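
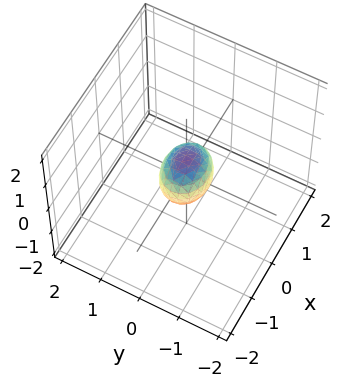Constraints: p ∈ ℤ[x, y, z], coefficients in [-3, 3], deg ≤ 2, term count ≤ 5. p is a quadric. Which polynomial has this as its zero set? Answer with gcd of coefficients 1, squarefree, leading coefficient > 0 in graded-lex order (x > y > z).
1. The degree is 2 — a closed, bounded, convex surface; a quadric.
2. Symmetries: mirror symmetry x ↦ −x ⇒ only even powers of x; mirror symmetry z ↦ −z ⇒ only even powers of z; it's symmetric under y → −y, forcing even powers of y.
3. Assembling these constraints gives the stated polynomial.

2*x^2 + 3*y^2 + 2*z^2 - 1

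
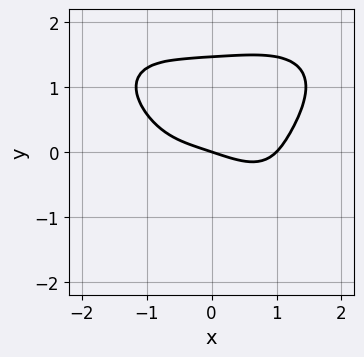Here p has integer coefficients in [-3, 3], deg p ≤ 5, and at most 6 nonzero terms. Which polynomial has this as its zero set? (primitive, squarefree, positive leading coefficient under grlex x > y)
x^4 + 3*y^4 - 3*y^3 - x - 3*y

Degree: a generic line meets the curve in up to 4 points, so deg p = 4.
From the axis intercepts and sections: it crosses the y-axis at the gridline y = 0; the x-axis gridline crossings are at x ∈ {0, 1}.
Together with the visible shape, these determine p as stated.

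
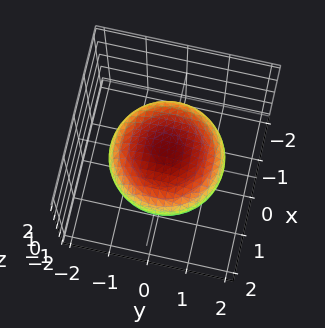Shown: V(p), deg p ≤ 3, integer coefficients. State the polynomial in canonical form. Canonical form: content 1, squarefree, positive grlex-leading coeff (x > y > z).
(a) Degree: the shape is more complex than any degree-1 surface, so deg p = 2.
(b) By symmetry, the surface is invariant under rotation about z: p = q(x² + y², z).
(c) From the axis intercepts and sections: among the integer gridlines, it crosses the z-axis at z ∈ {-1, 1}; a circular section at z = 0 has radius between 1 and 2.
(d) The integer polynomial consistent with all of this is the stated p.

x^2 + y^2 + 2*z^2 - 2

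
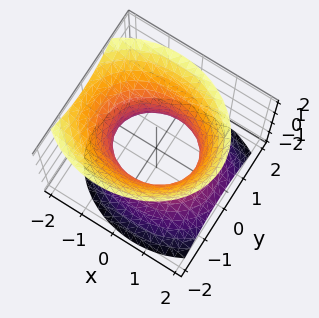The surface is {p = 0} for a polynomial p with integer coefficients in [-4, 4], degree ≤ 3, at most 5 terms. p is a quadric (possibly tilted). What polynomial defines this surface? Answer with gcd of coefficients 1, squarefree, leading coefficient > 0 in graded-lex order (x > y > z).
2*x^2 + x*z + 3*y^2 - 2*z^2 - 3

deg p = 2.
Observable constraints: the surface avoids every integer z-axis point in the box; among the integer gridlines, it crosses the y-axis at y ∈ {-1, 1}.
Solving for integer coefficients yields p as stated.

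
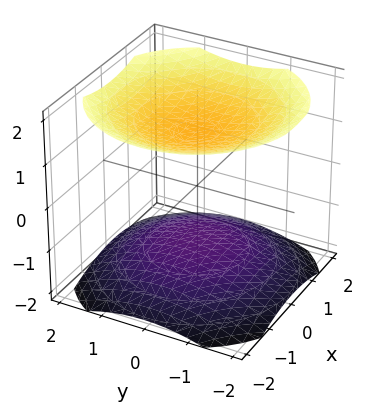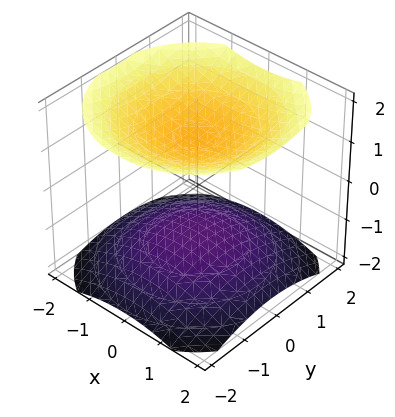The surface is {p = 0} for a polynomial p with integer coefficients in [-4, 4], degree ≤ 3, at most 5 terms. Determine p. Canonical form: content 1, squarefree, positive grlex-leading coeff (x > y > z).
(a) I count 2 distinct pieces.
(b) Degree: two sheets facing apart; a quadric, so deg p = 2.
(c) Symmetries: it's symmetric under z → −z, forcing even powers of z; the z-axis is an axis of rotation, so x and y enter only as x² + y².
(d) Against the integer gridlines: it misses every integer gridline on the x-axis; it misses every integer gridline on the y-axis.
(e) The integer polynomial consistent with all of this is the stated p.

x^2 + y^2 - 2*z^2 + 3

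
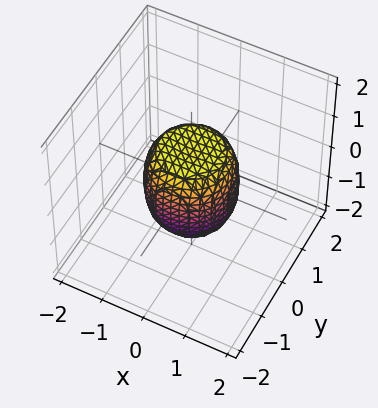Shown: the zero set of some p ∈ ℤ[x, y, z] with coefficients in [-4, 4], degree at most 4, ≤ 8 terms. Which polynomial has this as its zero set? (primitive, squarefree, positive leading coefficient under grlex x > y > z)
2*x^4 + 4*x^2*y^2 + 2*y^4 - x^2 - y^2 + z^2 - 1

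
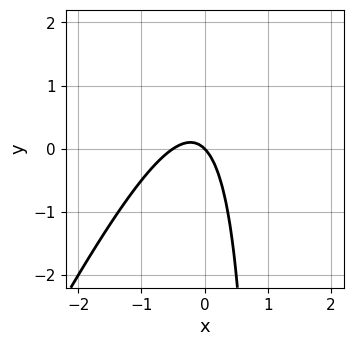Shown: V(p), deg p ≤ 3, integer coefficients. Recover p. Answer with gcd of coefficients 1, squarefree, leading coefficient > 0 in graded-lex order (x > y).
2*x^2 - x*y + x + y

1. The degree is 2 — the shape is more complex than any degree-1 curve.
2. From the visible intercepts: it meets the x-axis at x = 0 (among the integer gridlines); one y-axis crossing is at y = 0.
3. Putting this together gives p.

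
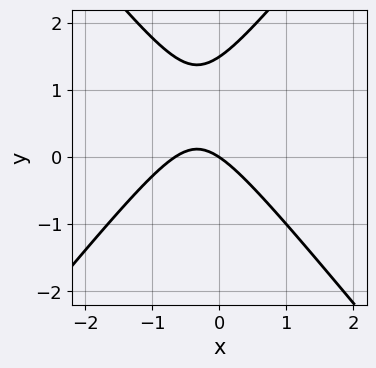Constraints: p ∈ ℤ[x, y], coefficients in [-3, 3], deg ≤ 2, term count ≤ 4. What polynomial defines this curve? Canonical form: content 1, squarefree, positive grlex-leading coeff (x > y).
First, deg p = 2. The shape is more complex than any degree-1 curve.
Then, from the visible intercepts: it crosses the y-axis at the gridline y = 0; it meets the x-axis at x = 0 (among the integer gridlines).
Finally, assembling these constraints gives the stated polynomial.

3*x^2 - 2*y^2 + 2*x + 3*y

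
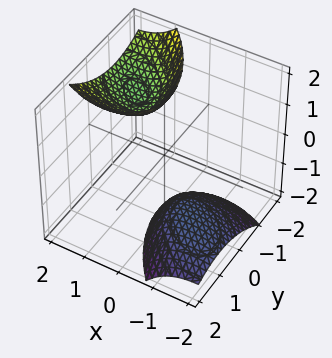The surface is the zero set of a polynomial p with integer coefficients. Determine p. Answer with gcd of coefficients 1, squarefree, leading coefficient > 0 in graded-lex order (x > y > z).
2*x^2 + 2*x*y - 3*x*z + 2*y^2 - z^2 + 3

There are 2 components. They look like related sheets of one shape, so recover p as a whole.
Degree: no degree-1 surface has this shape, so deg p = 2.
Observable constraints: the surface avoids every integer x-axis point in the box; the surface avoids every integer y-axis point in the box.
Solving for integer coefficients yields p as stated.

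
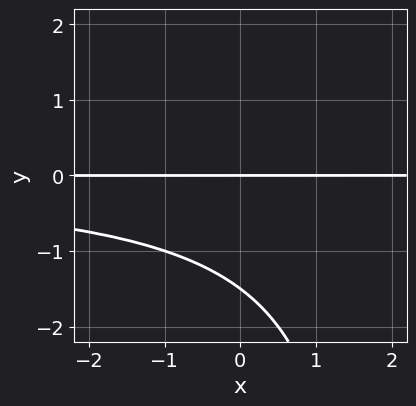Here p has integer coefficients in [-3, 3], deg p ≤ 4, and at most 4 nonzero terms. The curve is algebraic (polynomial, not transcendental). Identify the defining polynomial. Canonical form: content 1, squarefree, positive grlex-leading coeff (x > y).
1. The degree is 3 — no degree-2 curve has this shape.
2. Checking where it meets the axes: the visible x-axis segment lies entirely on the curve; one y-axis crossing is at y = 0.
3. The integer polynomial consistent with all of this is the stated p.

x*y^2 - 2*y^2 - 3*y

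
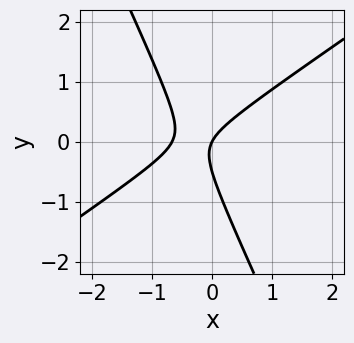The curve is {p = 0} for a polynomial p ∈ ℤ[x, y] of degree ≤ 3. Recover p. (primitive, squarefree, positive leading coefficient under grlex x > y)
deg p = 2.
From the visible intercepts: it meets the y-axis at y = 0 (among the integer gridlines); one x-axis crossing is at x = 0.
The integer polynomial consistent with all of this is the stated p.

3*x^2 - 3*x*y - 2*y^2 + 2*x - y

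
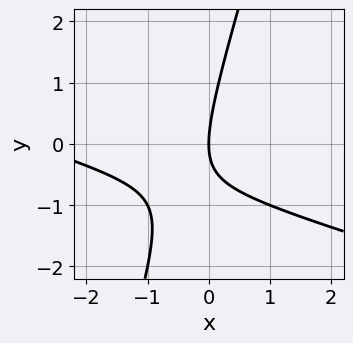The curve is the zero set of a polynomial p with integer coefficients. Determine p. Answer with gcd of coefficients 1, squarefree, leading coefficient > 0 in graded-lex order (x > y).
x^2 + 3*x*y - y^2 + 3*x

The degree is 2 — a generic line meets the curve in up to 2 points.
Against the integer gridlines: one x-axis crossing is at x = 0; one y-axis crossing is at y = 0.
These observations pin down the coefficients.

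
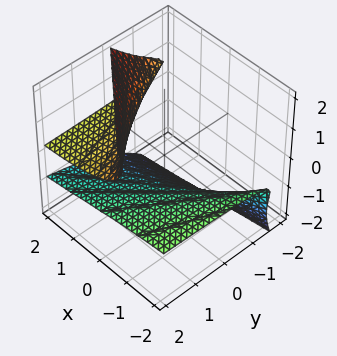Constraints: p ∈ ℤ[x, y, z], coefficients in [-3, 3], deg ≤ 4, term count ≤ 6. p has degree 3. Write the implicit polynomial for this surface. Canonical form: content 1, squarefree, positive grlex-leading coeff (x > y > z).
x*z^2 + 3*y*z^2 - 2*z^3 + 3*x*z - 2

I count 2 distinct pieces. Treating them together as one polynomial.
deg p = 3. No degree-2 surface has this shape.
From the visible intercepts: no x-intercept at any integer in the box; it meets the z-axis at z = -1 (among the integer gridlines); no y-intercept at any integer in the box.
These observations pin down the coefficients.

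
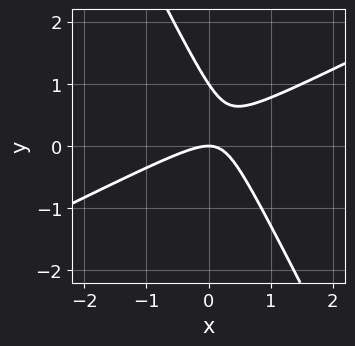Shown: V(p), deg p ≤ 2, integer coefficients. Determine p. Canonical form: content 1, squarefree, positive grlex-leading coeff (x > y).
deg p = 2. The shape is more complex than any degree-1 curve.
From the axis intercepts and sections: it crosses the x-axis at the gridline x = 0; the y-axis gridline crossings are at y ∈ {0, 1}.
Solving for integer coefficients yields p as stated.

2*x^2 - 3*x*y - 2*y^2 + 2*y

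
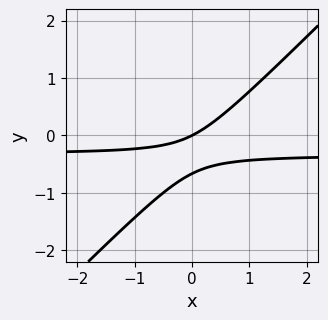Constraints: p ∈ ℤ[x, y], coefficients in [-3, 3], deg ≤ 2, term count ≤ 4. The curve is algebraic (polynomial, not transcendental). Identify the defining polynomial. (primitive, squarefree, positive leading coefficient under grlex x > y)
First, degree: no degree-1 curve has this shape, so deg p = 2.
Next, checking where it meets the axes: one y-axis crossing is at y = 0; it crosses the x-axis at the gridline x = 0.
Finally, assembling these constraints gives the stated polynomial.

3*x*y - 3*y^2 + x - 2*y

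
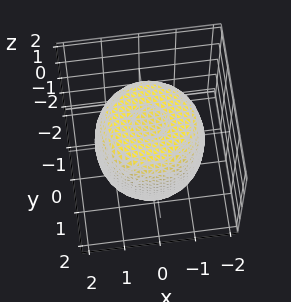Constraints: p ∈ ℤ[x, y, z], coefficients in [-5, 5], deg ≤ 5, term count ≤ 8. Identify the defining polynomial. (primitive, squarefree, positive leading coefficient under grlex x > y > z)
2*x^4 + 4*x^2*y^2 + 2*y^4 - 3*x^2 - 3*y^2 + 2*z^2 - 3

First, the degree is 4 — a generic line meets the surface in up to 4 points.
Then, symmetries: rotational symmetry about the z-axis ⇒ p depends on x, y only through x² + y².
Then, against the integer gridlines: a circular section at z = 0 has radius between 1 and 2.
Finally, putting this together gives p.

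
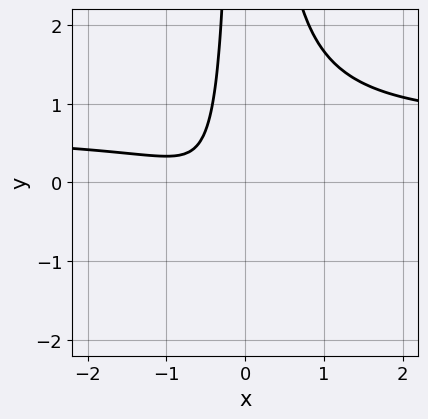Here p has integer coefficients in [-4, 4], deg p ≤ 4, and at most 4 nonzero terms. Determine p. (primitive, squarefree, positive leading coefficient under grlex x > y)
3*x^2*y - 2*x^2 - 2*x - 1

deg p = 3. The shape is more complex than any degree-2 curve.
Checking where it meets the axes: the curve avoids every integer y-axis point in the box; the curve avoids every integer x-axis point in the box.
These observations pin down the coefficients.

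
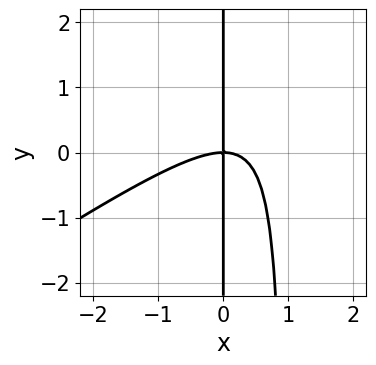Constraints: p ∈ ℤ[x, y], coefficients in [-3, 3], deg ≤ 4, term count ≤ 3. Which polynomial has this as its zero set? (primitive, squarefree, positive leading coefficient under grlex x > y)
1. The degree is 3 — a generic line meets the curve in up to 3 points.
2. From the visible intercepts: every point of the y-axis in the box is on the curve; it meets the x-axis at x = 0 (among the integer gridlines).
3. The integer polynomial consistent with all of this is the stated p.

2*x^3 - 3*x^2*y + 3*x*y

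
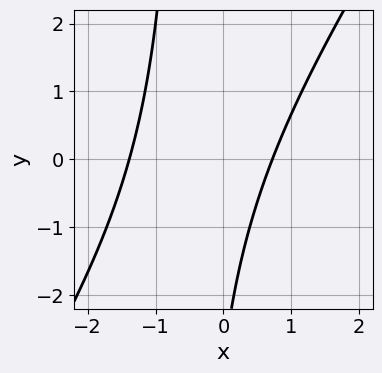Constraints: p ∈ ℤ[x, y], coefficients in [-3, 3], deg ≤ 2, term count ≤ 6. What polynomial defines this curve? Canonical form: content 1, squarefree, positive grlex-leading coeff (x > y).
3*x^2 - 2*x*y + 2*x - y - 3

(a) Degree: no degree-1 curve has this shape, so deg p = 2.
(b) Reading off the gridlines: the curve avoids every integer y-axis point in the box.
(c) Putting this together gives p.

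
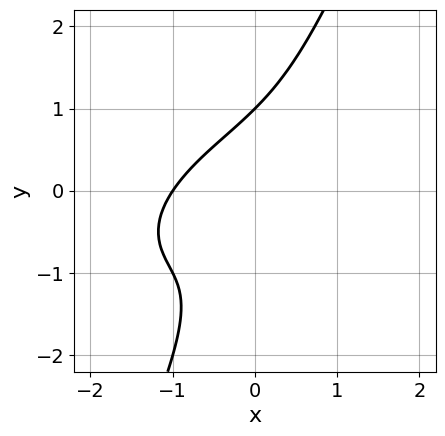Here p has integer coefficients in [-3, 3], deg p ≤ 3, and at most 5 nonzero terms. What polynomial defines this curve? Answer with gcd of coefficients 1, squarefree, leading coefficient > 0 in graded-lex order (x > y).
(a) The degree is 3 — no degree-2 curve has this shape.
(b) Reading off the gridlines: it crosses the y-axis at the gridline y = 1; one x-axis crossing is at x = -1.
(c) Putting this together gives p.

x^3 - 2*x^2*y + 3*x*y^2 - y^3 + 1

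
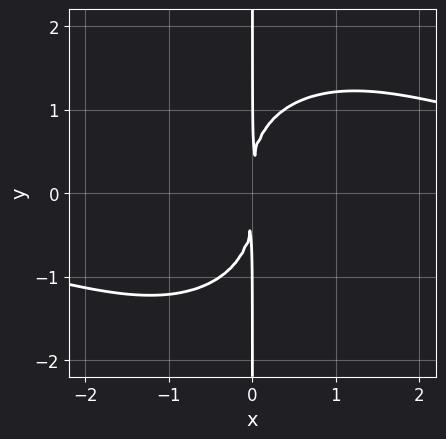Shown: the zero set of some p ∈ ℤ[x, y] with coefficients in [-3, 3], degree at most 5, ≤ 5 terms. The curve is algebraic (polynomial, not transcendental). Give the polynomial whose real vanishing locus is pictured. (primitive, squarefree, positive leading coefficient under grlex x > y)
x^3*y + x*y^3 - 3*x^2

Degree: the shape is more complex than any degree-3 curve, so deg p = 4.
From the visible intercepts: the visible y-axis segment lies entirely on the curve.
Matching integer coefficients to the picture gives p.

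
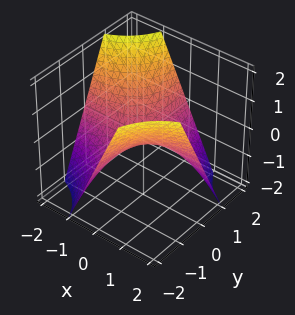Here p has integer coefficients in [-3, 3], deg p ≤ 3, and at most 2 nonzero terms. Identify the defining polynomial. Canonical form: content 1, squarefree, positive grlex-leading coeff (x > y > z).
(a) deg p = 2.
(b) Against the integer gridlines: one z-axis crossing is at z = 0; the visible y-axis segment lies entirely on the surface; every point of the x-axis in the box is on the surface.
(c) Putting this together gives p.

x*y + z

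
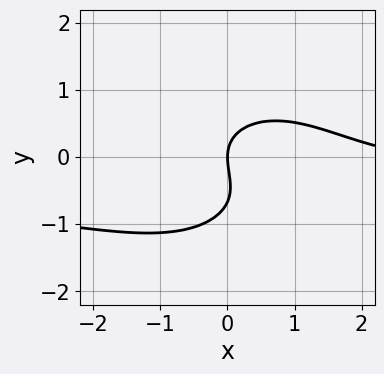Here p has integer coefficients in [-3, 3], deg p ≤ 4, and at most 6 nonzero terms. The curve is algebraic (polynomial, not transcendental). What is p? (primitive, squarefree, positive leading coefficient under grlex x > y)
1. deg p = 3.
2. Observable constraints: it crosses the x-axis at the gridline x = 0; one y-axis crossing is at y = 0.
3. These observations pin down the coefficients.

2*x^2*y + 3*y^3 + x^2 + 2*y^2 - 3*x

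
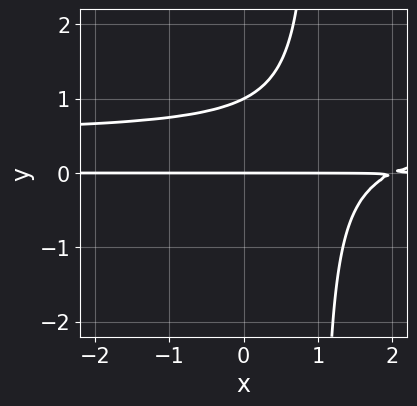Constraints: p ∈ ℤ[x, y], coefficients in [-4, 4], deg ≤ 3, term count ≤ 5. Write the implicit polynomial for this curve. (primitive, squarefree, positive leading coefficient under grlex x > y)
Degree: the shape is more complex than any degree-2 curve, so deg p = 3.
Against the integer gridlines: every point of the x-axis in the box is on the curve; the y-axis gridline crossings are at y ∈ {0, 1}.
Solving for integer coefficients yields p as stated.

2*x*y^2 - x*y - 2*y^2 + 2*y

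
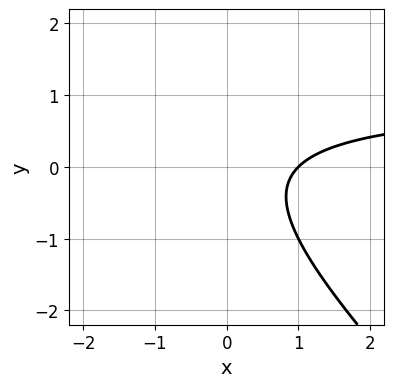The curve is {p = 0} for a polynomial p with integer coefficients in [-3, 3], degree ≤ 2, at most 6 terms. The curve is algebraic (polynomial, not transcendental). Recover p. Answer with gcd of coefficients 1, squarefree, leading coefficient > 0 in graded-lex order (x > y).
x*y + y^2 - x + 1

(a) Degree: a generic line meets the curve in up to 2 points, so deg p = 2.
(b) Reading off the gridlines: one x-axis crossing is at x = 1; no y-intercept at any integer in the box.
(c) Together with the visible shape, these determine p as stated.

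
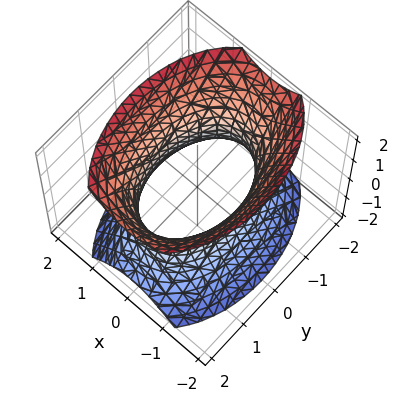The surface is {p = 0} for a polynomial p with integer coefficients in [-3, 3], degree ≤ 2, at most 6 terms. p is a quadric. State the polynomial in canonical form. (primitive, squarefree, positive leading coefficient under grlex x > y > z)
2*x^2 + y^2 - z^2 - 2

First, degree: one connected sheet with a waist; a quadric, so deg p = 2.
Then, symmetries: the x ↦ −x reflection is a symmetry, so x appears only in even powers; it's symmetric under y → −y, forcing even powers of y; the z ↦ −z reflection is a symmetry, so z appears only in even powers.
Next, against the integer gridlines: among the integer gridlines, it crosses the x-axis at x ∈ {-1, 1}; it misses every integer gridline on the z-axis.
Finally, matching integer coefficients to the picture gives p.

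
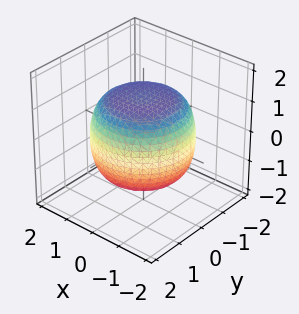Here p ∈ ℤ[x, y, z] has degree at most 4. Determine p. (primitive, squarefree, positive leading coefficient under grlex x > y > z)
x^4 + 2*x^2*y^2 + y^4 - x^2 - y^2 + 2*z^2 - 3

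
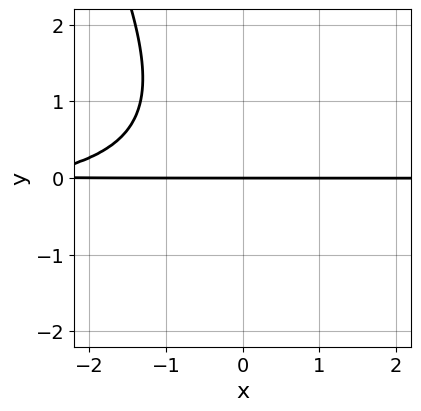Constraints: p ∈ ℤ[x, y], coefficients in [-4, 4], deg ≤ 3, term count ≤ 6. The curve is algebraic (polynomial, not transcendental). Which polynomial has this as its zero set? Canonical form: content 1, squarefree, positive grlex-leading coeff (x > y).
2*x*y^2 + y^3 + x*y + 3*y

1. The degree is 3 — the shape is more complex than any degree-2 curve.
2. Reading off the gridlines: one y-axis crossing is at y = 0; every point of the x-axis in the box is on the curve.
3. These observations pin down the coefficients.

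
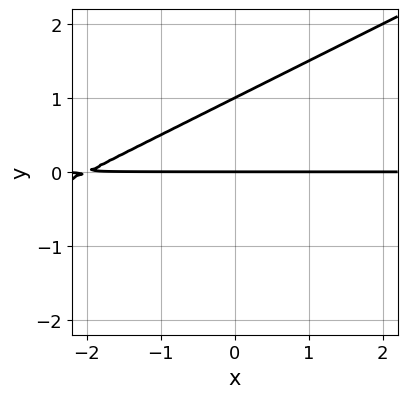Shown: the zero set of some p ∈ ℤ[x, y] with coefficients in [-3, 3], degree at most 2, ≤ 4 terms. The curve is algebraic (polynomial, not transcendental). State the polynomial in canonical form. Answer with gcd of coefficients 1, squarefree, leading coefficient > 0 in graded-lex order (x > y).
(a) The degree is 2 — the shape is more complex than any degree-1 curve.
(b) From the axis intercepts and sections: among the integer gridlines, it crosses the y-axis at y ∈ {0, 1}; every point of the x-axis in the box is on the curve.
(c) Assembling these constraints gives the stated polynomial.

x*y - 2*y^2 + 2*y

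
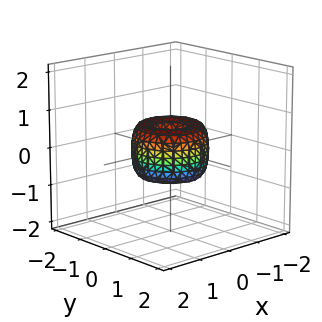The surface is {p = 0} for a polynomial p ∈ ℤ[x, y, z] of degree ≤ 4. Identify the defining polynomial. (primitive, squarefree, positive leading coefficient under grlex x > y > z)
First, deg p = 4.
Then, by symmetry, the surface is invariant under rotation about z: p = q(x² + y², z).
Next, checking where it meets the axes: it crosses the z-axis at the gridline z = 0; the x-axis gridline crossings are at x ∈ {-1, 0, 1}; a circular section at z = 0 has radius exactly 1.
Finally, putting this together gives p.

2*x^4 + 4*x^2*y^2 + 2*y^4 - 2*x^2 - 2*y^2 + z^2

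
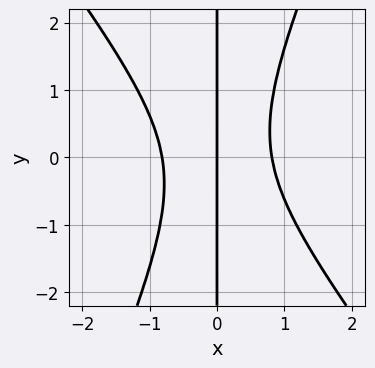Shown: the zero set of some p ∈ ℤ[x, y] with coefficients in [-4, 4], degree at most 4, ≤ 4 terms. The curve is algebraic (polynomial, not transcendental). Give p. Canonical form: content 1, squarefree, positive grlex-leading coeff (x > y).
3*x^3 + x^2*y - x*y^2 - 2*x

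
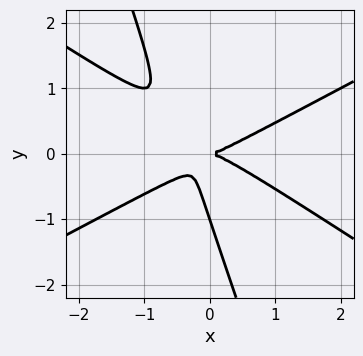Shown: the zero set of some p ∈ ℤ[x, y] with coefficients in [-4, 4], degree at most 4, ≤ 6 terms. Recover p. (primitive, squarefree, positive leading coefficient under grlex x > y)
1. deg p = 3.
2. Against the integer gridlines: among the integer gridlines, it crosses the y-axis at y ∈ {-1, 0}; it crosses the x-axis at the gridline x = 0.
3. Together with the visible shape, these determine p as stated.

x^3 - 3*x*y^2 - y^3 - y^2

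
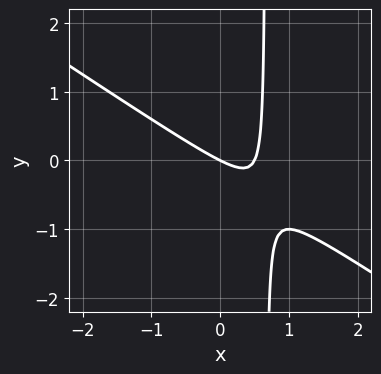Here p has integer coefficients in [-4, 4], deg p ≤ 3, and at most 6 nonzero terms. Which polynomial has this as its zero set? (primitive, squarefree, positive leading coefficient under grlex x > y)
2*x^2 + 3*x*y - x - 2*y

(a) deg p = 2. The shape is more complex than any degree-1 curve.
(b) Checking where it meets the axes: one y-axis crossing is at y = 0; it crosses the x-axis at the gridline x = 0.
(c) These observations pin down the coefficients.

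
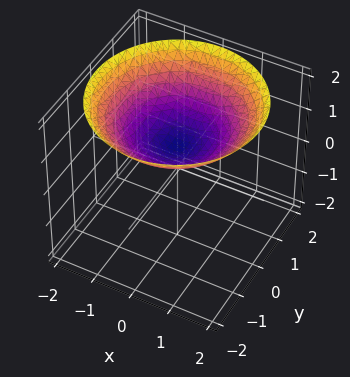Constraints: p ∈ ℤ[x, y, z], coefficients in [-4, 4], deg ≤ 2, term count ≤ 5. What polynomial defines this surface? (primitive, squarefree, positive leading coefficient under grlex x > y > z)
x^2 + y^2 - 3*z + 2

1. Degree: no degree-1 surface has this shape, so deg p = 2.
2. Symmetries: the z-axis is an axis of rotation, so x and y enter only as x² + y².
3. Checking where it meets the axes: a circular section at z = 1 has radius exactly 1; no y-intercept at any integer in the box; no x-intercept at any integer in the box.
4. The integer polynomial consistent with all of this is the stated p.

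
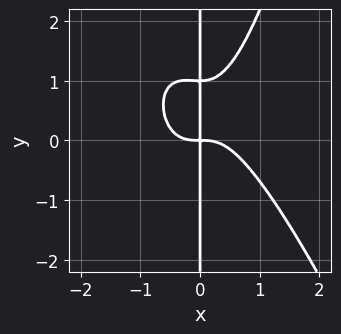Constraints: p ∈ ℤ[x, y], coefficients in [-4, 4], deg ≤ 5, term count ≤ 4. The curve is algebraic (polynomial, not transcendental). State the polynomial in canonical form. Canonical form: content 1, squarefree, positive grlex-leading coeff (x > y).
3*x^4 + x^3*y - 2*x*y^2 + 2*x*y

1. deg p = 4. A generic line meets the curve in up to 4 points.
2. From the visible intercepts: the visible y-axis segment lies entirely on the curve.
3. Together with the visible shape, these determine p as stated.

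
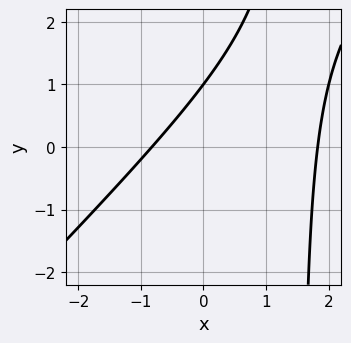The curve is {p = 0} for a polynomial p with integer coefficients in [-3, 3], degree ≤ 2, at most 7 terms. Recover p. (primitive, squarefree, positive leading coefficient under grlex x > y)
First, degree: a generic line meets the curve in up to 2 points, so deg p = 2.
Then, reading off the gridlines: it crosses the y-axis at the gridline y = 1.
Finally, putting this together gives p.

2*x^2 - 2*x*y - 2*x + 3*y - 3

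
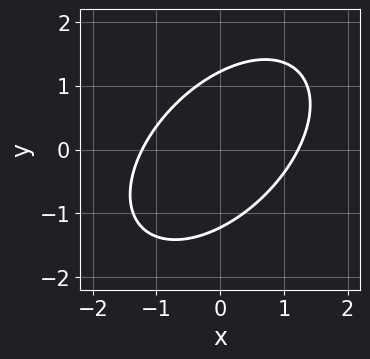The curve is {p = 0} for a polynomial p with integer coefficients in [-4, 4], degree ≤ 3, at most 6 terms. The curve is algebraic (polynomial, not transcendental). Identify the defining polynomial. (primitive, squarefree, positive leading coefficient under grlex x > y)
1. The degree is 2 — a generic line meets the curve in up to 2 points.
2. Matching integer coefficients to the picture gives p.

2*x^2 - 2*x*y + 2*y^2 - 3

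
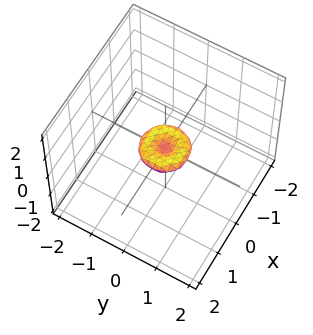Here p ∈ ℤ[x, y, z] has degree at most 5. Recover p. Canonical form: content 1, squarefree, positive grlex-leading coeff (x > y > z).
2*x^4 + 4*x^2*y^2 + 2*y^4 - x^2 - y^2 + 3*z^2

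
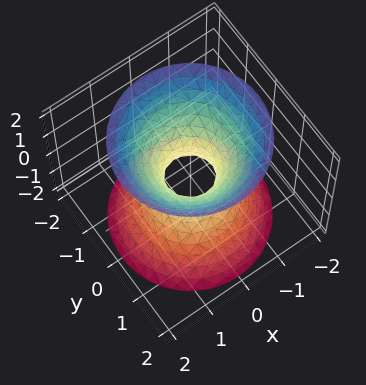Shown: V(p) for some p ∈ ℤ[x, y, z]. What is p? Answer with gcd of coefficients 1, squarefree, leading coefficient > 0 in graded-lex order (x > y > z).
1. deg p = 2.
2. By symmetry, every cross-section ⟂ z is a circle, so x, y appear only via x² + y².
3. Observable constraints: it misses every integer gridline on the z-axis; a circular section at z = -1 has radius exactly 1.
4. Matching integer coefficients to the picture gives p.

3*x^2 + 3*y^2 - 2*z^2 - 1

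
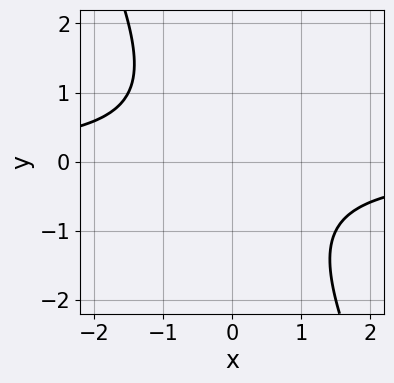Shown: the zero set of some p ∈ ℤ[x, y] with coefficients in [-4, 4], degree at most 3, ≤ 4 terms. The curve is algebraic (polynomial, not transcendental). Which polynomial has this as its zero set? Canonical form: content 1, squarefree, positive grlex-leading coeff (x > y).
1. deg p = 2.
2. Reading off the gridlines: it misses every integer gridline on the y-axis; no x-intercept at any integer in the box.
3. The integer polynomial consistent with all of this is the stated p.

2*x*y + y^2 + 2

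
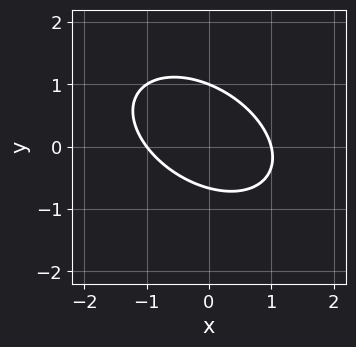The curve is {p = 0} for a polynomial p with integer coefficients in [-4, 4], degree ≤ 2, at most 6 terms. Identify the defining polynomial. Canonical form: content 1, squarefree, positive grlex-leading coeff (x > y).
2*x^2 + 2*x*y + 3*y^2 - y - 2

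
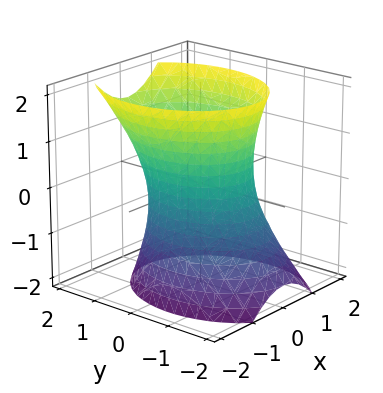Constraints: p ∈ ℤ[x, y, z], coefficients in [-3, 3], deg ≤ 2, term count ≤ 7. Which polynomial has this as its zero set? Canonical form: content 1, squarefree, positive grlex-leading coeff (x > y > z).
(a) The degree is 2 — no degree-1 surface has this shape.
(b) Against the integer gridlines: among the integer gridlines, it crosses the x-axis at x ∈ {-1, 1}; it misses every integer gridline on the z-axis.
(c) These observations pin down the coefficients.

3*x^2 + 2*y^2 - y*z - z^2 - 3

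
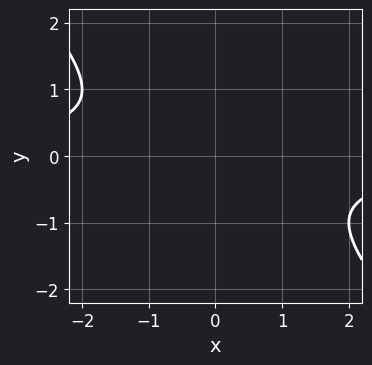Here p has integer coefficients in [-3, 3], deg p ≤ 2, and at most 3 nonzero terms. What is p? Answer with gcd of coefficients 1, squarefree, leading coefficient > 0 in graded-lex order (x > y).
deg p = 2.
From the visible intercepts: it misses every integer gridline on the x-axis; the curve avoids every integer y-axis point in the box.
Together with the visible shape, these determine p as stated.

x*y + y^2 + 1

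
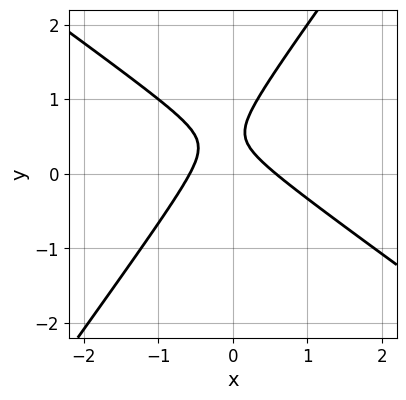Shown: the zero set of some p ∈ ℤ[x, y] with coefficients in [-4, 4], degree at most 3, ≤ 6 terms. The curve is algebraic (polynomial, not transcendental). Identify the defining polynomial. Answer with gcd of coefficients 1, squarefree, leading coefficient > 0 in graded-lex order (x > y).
3*x^2 + 2*x*y - 3*y^2 + 3*y - 1

Degree: the shape is more complex than any degree-1 curve, so deg p = 2.
From the visible intercepts: it misses every integer gridline on the y-axis.
Assembling these constraints gives the stated polynomial.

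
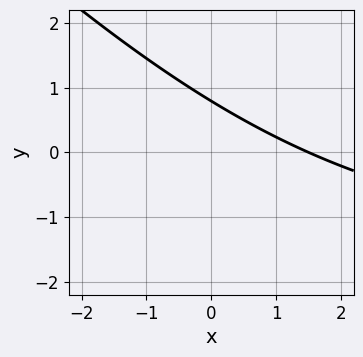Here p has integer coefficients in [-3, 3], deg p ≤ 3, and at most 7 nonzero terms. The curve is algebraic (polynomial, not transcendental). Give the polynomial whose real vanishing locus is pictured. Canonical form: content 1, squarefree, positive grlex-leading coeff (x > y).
x*y + y^2 + 2*x + 3*y - 3

The degree is 2 — no degree-1 curve has this shape.
Matching integer coefficients to the picture gives p.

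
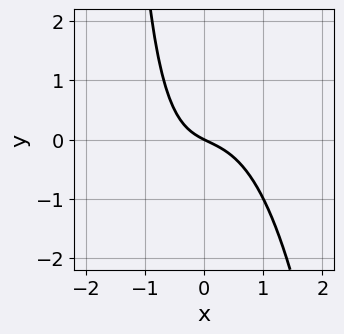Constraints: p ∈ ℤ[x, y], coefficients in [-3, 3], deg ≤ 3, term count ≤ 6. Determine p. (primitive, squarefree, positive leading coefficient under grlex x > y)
First, deg p = 3. The shape is more complex than any degree-2 curve.
Then, observable constraints: it meets the y-axis at y = 0 (among the integer gridlines); it crosses the x-axis at the gridline x = 0.
Finally, putting this together gives p.

2*x^3 + x*y + x + 2*y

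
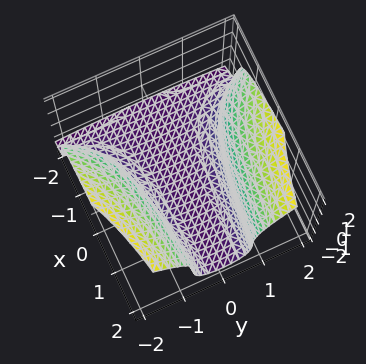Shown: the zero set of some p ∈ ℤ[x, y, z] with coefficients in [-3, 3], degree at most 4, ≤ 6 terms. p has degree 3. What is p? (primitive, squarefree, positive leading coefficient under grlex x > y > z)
x*y^2 - z^3 + 2*y^2 - 2

First, deg p = 3. No degree-2 surface has this shape.
Next, from the axis intercepts and sections: the surface avoids every integer x-axis point in the box; among the integer gridlines, it crosses the y-axis at y ∈ {-1, 1}.
Finally, solving for integer coefficients yields p as stated.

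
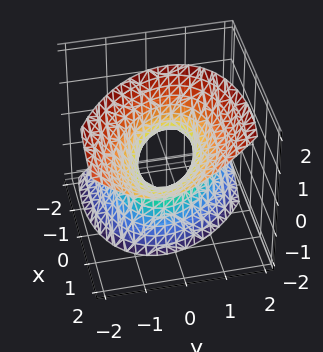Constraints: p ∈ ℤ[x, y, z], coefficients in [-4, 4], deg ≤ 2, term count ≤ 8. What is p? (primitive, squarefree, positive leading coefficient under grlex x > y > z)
(a) Degree: a generic line meets the surface in up to 2 points, so deg p = 2.
(b) From the axis intercepts and sections: the x-axis gridline crossings are at x ∈ {-1, 1}; it misses every integer gridline on the z-axis.
(c) Fitting integer coefficients to these (and the overall shape) gives p.

x^2 + x*y - 2*x*z + 2*y^2 - z^2 - 1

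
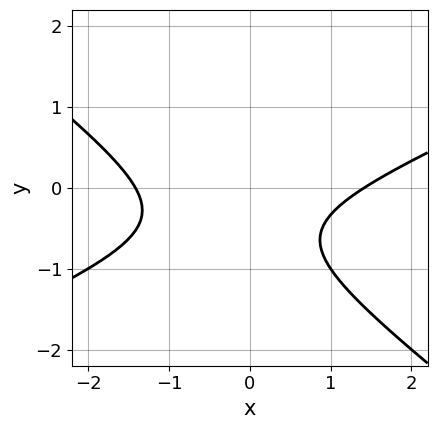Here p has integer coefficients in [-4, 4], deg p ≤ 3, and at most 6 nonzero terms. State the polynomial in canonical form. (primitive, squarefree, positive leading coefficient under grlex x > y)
1. Degree: the shape is more complex than any degree-1 curve, so deg p = 2.
2. Reading off the gridlines: the curve avoids every integer y-axis point in the box.
3. These observations pin down the coefficients.

x^2 - x*y - 3*y^2 - 3*y - 2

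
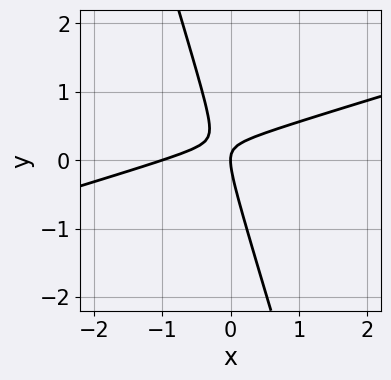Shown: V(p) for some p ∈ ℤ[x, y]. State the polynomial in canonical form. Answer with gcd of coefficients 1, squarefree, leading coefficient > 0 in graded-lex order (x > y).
First, degree: the shape is more complex than any degree-1 curve, so deg p = 2.
Then, checking where it meets the axes: it crosses the y-axis at the gridline y = 0; among the integer gridlines, it crosses the x-axis at x ∈ {-1, 0}.
Finally, putting this together gives p.

x^2 - 3*x*y - y^2 + x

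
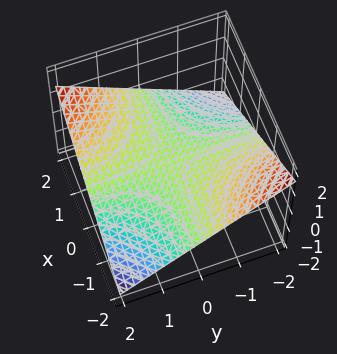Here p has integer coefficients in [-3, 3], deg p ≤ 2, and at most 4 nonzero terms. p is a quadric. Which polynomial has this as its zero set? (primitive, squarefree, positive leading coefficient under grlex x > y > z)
deg p = 2. A saddle surface; a quadric.
From the axis intercepts and sections: it crosses the z-axis at the gridline z = 0; every point of the x-axis in the box is on the surface.
Fitting integer coefficients to these (and the overall shape) gives p. Check: (0, 2, 0) on the y-axis lies on the surface, and p(0, 2, 0) = 0. ✓

x*y - 3*z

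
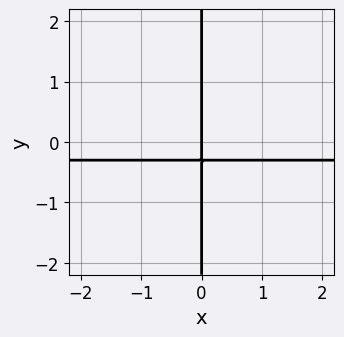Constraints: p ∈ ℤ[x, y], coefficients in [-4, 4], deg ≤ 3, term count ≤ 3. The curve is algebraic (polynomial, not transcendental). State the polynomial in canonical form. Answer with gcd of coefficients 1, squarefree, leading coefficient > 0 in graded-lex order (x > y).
x*y^2 - 3*x*y - x

1. Degree: no degree-2 curve has this shape, so deg p = 3.
2. Against the integer gridlines: every point of the y-axis in the box is on the curve; one x-axis crossing is at x = 0.
3. Together with the visible shape, these determine p as stated.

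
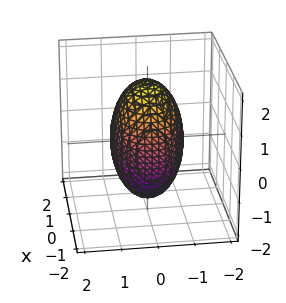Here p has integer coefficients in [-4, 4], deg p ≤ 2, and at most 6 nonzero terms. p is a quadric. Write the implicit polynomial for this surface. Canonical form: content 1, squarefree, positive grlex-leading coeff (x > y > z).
2*x^2 + 3*y^2 + z^2 - 3

(a) deg p = 2. Bounded and convex; a quadric.
(b) Symmetries: mirror symmetry y ↦ −y ⇒ only even powers of y; mirror symmetry x ↦ −x ⇒ only even powers of x; it's symmetric under z → −z, forcing even powers of z.
(c) From the axis intercepts and sections: among the integer gridlines, it crosses the y-axis at y ∈ {-1, 1}.
(d) The integer polynomial consistent with all of this is the stated p.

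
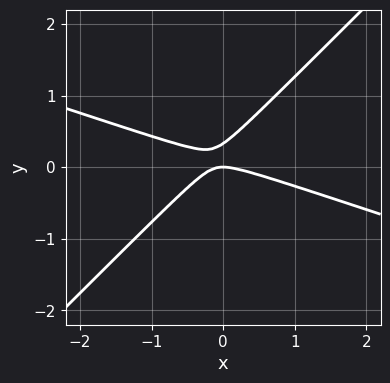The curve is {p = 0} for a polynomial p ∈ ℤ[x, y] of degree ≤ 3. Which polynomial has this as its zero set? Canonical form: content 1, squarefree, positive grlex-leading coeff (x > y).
x^2 + 2*x*y - 3*y^2 + y

First, degree: no degree-1 curve has this shape, so deg p = 2.
Then, from the visible intercepts: it crosses the y-axis at the gridline y = 0; it meets the x-axis at x = 0 (among the integer gridlines).
Finally, assembling these constraints gives the stated polynomial.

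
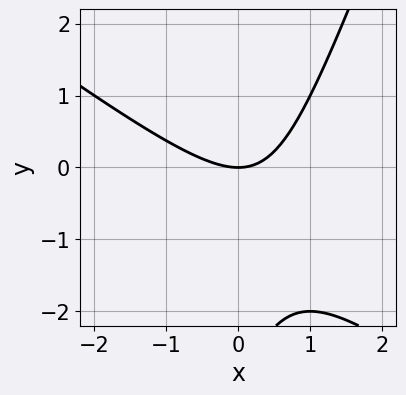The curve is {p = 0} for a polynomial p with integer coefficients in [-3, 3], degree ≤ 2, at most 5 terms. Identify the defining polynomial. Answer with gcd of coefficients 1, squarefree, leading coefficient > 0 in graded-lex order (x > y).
2*x^2 + 2*x*y - y^2 - 3*y

(a) deg p = 2. No degree-1 curve has this shape.
(b) Observable constraints: one x-axis crossing is at x = 0; one y-axis crossing is at y = 0.
(c) These observations pin down the coefficients.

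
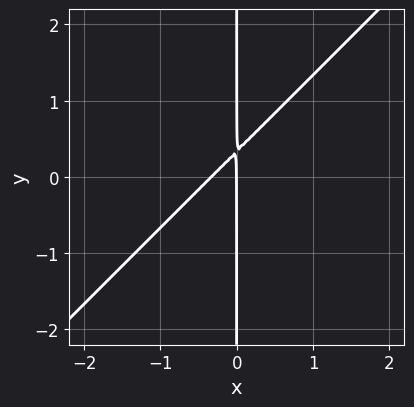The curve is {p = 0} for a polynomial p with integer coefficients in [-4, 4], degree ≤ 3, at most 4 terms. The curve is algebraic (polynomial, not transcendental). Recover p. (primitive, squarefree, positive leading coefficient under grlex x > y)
3*x^2 - 3*x*y + x

1. Degree: the shape is more complex than any degree-1 curve, so deg p = 2.
2. Against the integer gridlines: it crosses the x-axis at the gridline x = 0; the visible y-axis segment lies entirely on the curve.
3. The integer polynomial consistent with all of this is the stated p.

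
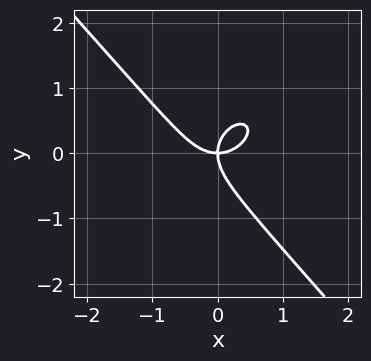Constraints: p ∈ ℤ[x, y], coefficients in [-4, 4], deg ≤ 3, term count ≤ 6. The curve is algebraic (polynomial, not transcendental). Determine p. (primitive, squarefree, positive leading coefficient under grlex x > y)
(a) Degree: a generic line meets the curve in up to 3 points, so deg p = 3.
(b) Against the integer gridlines: one x-axis crossing is at x = 0; it crosses the y-axis at the gridline y = 0.
(c) Together with the visible shape, these determine p as stated.

3*x^3 + x*y^2 + 3*y^3 - 3*x*y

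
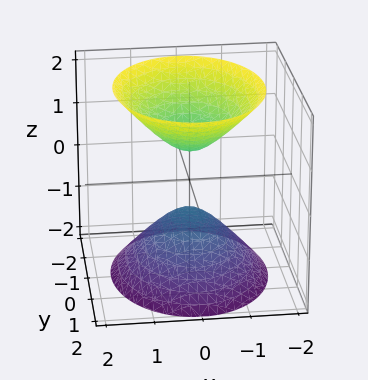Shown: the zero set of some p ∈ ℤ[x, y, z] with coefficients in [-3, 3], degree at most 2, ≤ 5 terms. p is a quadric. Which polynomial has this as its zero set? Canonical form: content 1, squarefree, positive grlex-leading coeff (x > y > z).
First, there are 2 components. Treating them together as one polynomial.
Then, degree: two sheets facing apart; a quadric, so deg p = 2.
Next, symmetries: the y ↦ −y reflection is a symmetry, so y appears only in even powers; the z ↦ −z reflection is a symmetry, so z appears only in even powers; the x ↦ −x reflection is a symmetry, so x appears only in even powers.
Next, observable constraints: no x-intercept at any integer in the box; it misses every integer gridline on the y-axis.
Finally, fitting integer coefficients to these (and the overall shape) gives p.

3*x^2 + 2*y^2 - 2*z^2 + 1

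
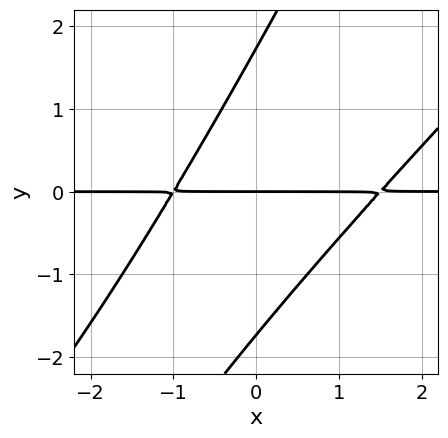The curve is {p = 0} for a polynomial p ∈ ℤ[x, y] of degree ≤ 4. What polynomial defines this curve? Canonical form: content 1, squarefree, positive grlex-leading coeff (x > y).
2*x^2*y - 3*x*y^2 + y^3 - x*y - 3*y

First, deg p = 3.
Next, from the axis intercepts and sections: one y-axis crossing is at y = 0; the visible x-axis segment lies entirely on the curve.
Finally, matching integer coefficients to the picture gives p.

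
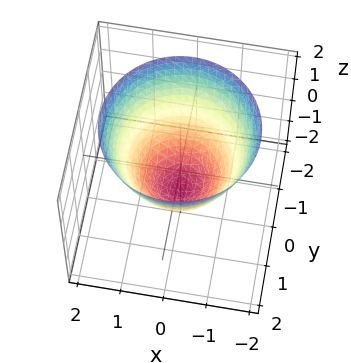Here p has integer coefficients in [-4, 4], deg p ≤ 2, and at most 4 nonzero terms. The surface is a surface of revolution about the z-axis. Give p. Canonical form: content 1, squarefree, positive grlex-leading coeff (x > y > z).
x^2 + y^2 - z - 1

First, deg p = 2.
Then, by symmetry, every cross-section ⟂ z is a circle, so x, y appear only via x² + y².
Next, from the axis intercepts and sections: a circular section at z = 1 has radius between 1 and 2; the x-axis gridline crossings are at x ∈ {-1, 1}; one z-axis crossing is at z = -1.
Finally, the integer polynomial consistent with all of this is the stated p.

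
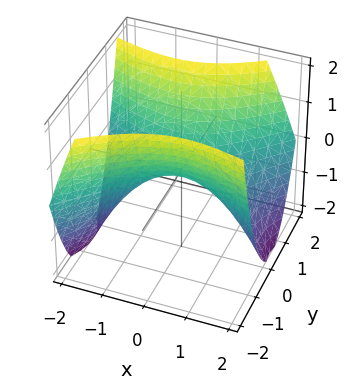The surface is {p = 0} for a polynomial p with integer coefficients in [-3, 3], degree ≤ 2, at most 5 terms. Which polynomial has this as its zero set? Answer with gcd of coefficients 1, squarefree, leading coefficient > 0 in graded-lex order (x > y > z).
First, the degree is 2 — a generic line meets the surface in up to 2 points.
Next, from the visible intercepts: it crosses the y-axis at the gridline y = 0; it crosses the x-axis at the gridline x = 0; it crosses the z-axis at the gridline z = 0.
Finally, putting this together gives p.

x^2 + x*y - 2*y^2 + 2*z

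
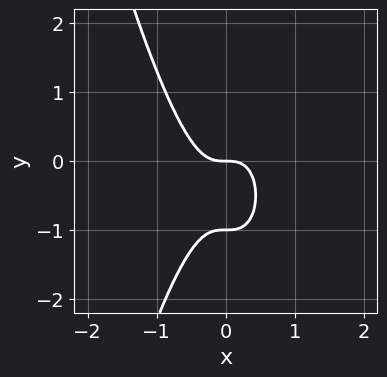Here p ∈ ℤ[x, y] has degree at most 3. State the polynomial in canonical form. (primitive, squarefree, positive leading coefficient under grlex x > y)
1. The degree is 3 — the shape is more complex than any degree-2 curve.
2. Observable constraints: it meets the x-axis at x = 0 (among the integer gridlines); the y-axis gridline crossings are at y ∈ {-1, 0}.
3. The integer polynomial consistent with all of this is the stated p.

3*x^3 + y^2 + y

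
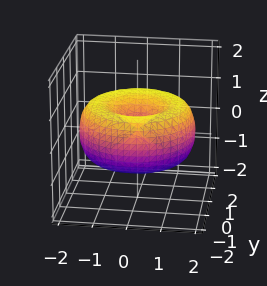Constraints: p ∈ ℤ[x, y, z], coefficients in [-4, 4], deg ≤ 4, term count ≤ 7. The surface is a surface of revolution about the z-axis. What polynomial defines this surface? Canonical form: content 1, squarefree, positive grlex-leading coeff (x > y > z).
1. The degree is 4 — a generic line meets the surface in up to 4 points.
2. Symmetry: every cross-section ⟂ z is a circle, so x, y appear only via x² + y².
3. Checking where it meets the axes: it meets the z-axis at z = 0 (among the integer gridlines); one y-axis crossing is at y = 0; a circular section at z = 0 has radius between 1 and 2; it crosses the x-axis at the gridline x = 0.
4. Putting this together gives p.

x^4 + 2*x^2*y^2 + y^4 - 3*x^2 - 3*y^2 + 3*z^2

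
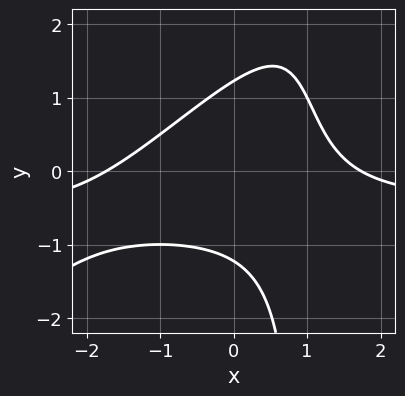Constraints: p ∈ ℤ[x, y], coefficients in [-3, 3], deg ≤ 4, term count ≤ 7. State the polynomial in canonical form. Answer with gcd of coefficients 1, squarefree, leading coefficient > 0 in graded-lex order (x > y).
2*x^2*y - 2*x*y^2 + x^2 + 2*y^2 - 3

The degree is 3 — no degree-2 curve has this shape.
Matching integer coefficients to the picture gives p.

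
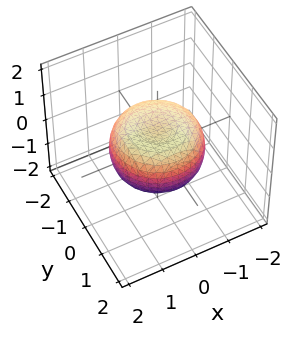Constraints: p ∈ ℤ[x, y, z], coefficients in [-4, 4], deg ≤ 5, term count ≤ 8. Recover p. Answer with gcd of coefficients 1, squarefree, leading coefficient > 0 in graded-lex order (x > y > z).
Degree: a generic line meets the surface in up to 4 points, so deg p = 4.
Symmetries: rotational symmetry about the z-axis ⇒ p depends on x, y only through x² + y².
Reading off the gridlines: a circular section at z = 0 has radius between 1 and 2.
Together with the visible shape, these determine p as stated.

x^4 + 2*x^2*y^2 + y^4 - x^2 - y^2 + 2*z^2 - 1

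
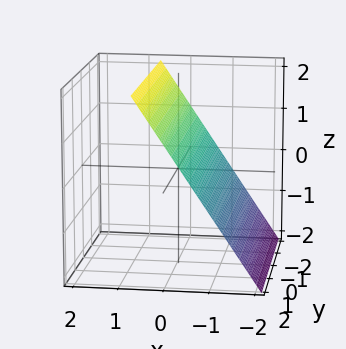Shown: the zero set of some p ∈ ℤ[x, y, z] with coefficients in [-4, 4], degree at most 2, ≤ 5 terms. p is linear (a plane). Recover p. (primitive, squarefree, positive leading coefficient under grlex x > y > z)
3*x - 2*z + 2

deg p = 1. Every cross-section is a straight line — this is a plane.
Reading off the gridlines: it meets the z-axis at z = 1 (among the integer gridlines); the surface avoids every integer y-axis point in the box.
Matching integer coefficients to the picture gives p.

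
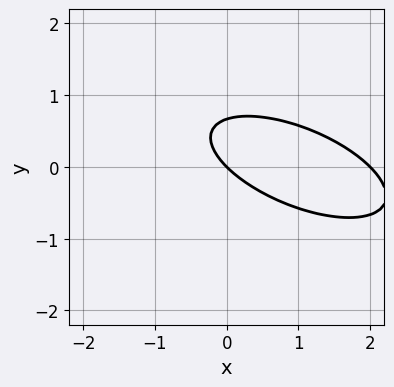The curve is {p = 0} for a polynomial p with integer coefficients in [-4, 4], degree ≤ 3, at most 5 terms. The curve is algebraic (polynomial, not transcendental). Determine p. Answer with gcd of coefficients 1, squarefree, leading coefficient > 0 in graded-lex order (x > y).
First, the degree is 2 — the shape is more complex than any degree-1 curve.
Next, from the axis intercepts and sections: the x-axis gridline crossings are at x ∈ {0, 2}; it meets the y-axis at y = 0 (among the integer gridlines).
Finally, these observations pin down the coefficients.

x^2 + 2*x*y + 3*y^2 - 2*x - 2*y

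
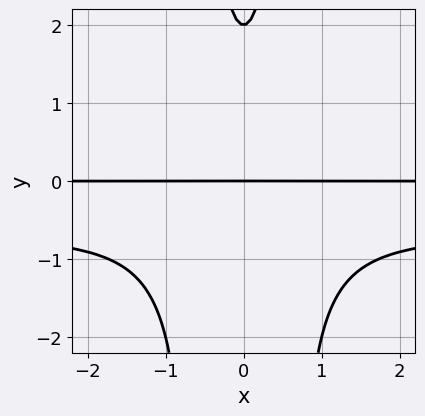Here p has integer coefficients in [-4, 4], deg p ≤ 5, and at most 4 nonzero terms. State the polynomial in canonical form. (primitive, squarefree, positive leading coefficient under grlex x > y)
First, the degree is 4 — no degree-3 curve has this shape.
Then, symmetries: the x ↦ −x reflection is a symmetry, so x appears only in even powers.
Then, observable constraints: among the integer gridlines, it crosses the y-axis at y ∈ {0, 2}; every point of the x-axis in the box is on the curve.
Finally, together with the visible shape, these determine p as stated.

3*x^2*y^2 + 2*x^2*y - y^2 + 2*y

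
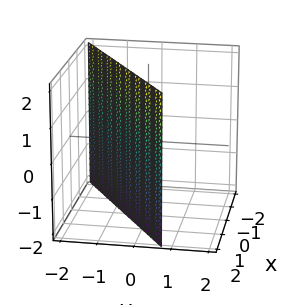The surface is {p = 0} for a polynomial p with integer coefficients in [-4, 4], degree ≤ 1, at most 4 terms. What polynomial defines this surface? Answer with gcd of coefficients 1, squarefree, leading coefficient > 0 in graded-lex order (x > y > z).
2*x - 3*y - 2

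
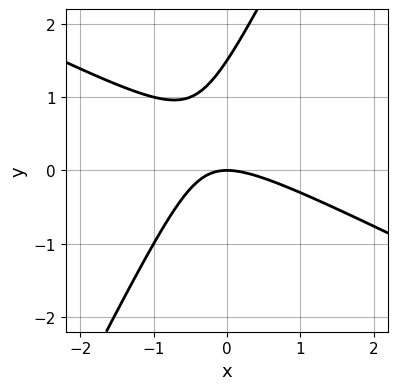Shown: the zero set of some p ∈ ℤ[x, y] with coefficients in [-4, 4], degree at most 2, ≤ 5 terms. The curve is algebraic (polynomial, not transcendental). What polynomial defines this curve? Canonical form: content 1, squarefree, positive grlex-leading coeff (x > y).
First, deg p = 2. The shape is more complex than any degree-1 curve.
Next, observable constraints: it meets the y-axis at y = 0 (among the integer gridlines); one x-axis crossing is at x = 0.
Finally, fitting integer coefficients to these (and the overall shape) gives p.

2*x^2 + 3*x*y - 2*y^2 + 3*y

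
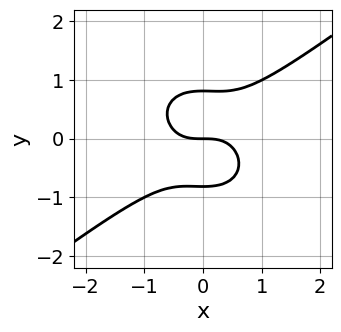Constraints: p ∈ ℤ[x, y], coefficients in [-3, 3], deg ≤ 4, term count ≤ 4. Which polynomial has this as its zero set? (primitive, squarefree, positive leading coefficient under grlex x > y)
deg p = 3. The shape is more complex than any degree-2 curve.
Checking where it meets the axes: one x-axis crossing is at x = 0; it crosses the y-axis at the gridline y = 0.
Assembling these constraints gives the stated polynomial.

2*x^3 - x^2*y - 3*y^3 + 2*y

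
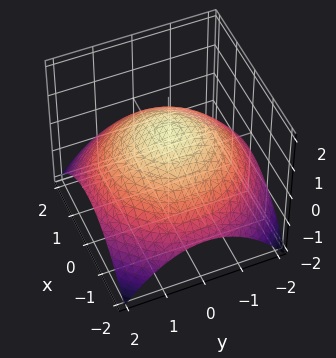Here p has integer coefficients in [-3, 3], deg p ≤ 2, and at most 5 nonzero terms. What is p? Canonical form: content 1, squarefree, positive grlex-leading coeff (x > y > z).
1. deg p = 2. The shape is more complex than any degree-1 surface.
2. Symmetries: the surface is invariant under rotation about z: p = q(x² + y², z).
3. Observable constraints: a circular section at z = 0 has radius between 1 and 2; one z-axis crossing is at z = 1.
4. Together with the visible shape, these determine p as stated.

x^2 + y^2 + 3*z - 3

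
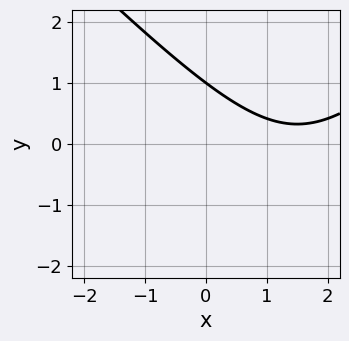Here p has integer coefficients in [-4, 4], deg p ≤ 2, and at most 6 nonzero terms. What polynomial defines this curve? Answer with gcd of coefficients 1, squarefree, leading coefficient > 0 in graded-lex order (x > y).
deg p = 2. A generic line meets the curve in up to 2 points.
Checking where it meets the axes: it meets the y-axis at y = 1 (among the integer gridlines); it misses every integer gridline on the x-axis.
Solving for integer coefficients yields p as stated.

x^2 - y^2 - 3*x - 2*y + 3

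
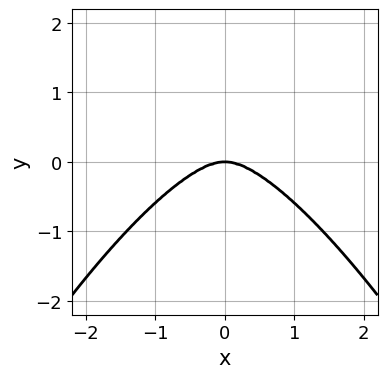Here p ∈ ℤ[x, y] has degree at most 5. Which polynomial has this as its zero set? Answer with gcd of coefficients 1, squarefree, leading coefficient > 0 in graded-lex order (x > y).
First, deg p = 4.
Then, symmetries: mirror symmetry x ↦ −x ⇒ only even powers of x.
Then, observable constraints: it meets the y-axis at y = 0 (among the integer gridlines); it crosses the x-axis at the gridline x = 0.
Finally, these observations pin down the coefficients.

x^4 + x^2*y + 2*y^3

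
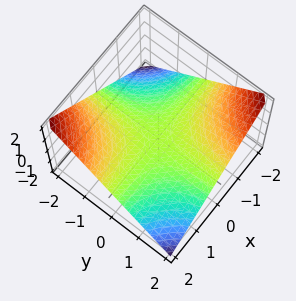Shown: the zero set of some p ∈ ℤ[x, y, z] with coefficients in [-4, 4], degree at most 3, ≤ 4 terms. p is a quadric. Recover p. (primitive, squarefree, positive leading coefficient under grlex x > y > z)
x*y + 2*z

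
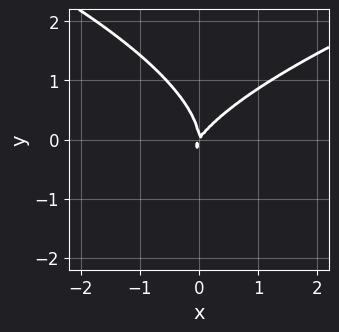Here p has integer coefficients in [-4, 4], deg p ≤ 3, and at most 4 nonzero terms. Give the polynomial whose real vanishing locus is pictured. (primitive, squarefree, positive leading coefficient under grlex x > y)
2*y^3 - 3*x^2 + 2*x*y

First, deg p = 3.
Then, observable constraints: one y-axis crossing is at y = 0; one x-axis crossing is at x = 0.
Finally, assembling these constraints gives the stated polynomial.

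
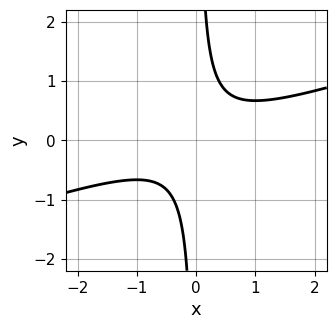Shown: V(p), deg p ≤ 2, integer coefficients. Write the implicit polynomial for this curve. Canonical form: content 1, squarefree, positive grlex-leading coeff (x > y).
(a) Degree: the shape is more complex than any degree-1 curve, so deg p = 2.
(b) Against the integer gridlines: no y-intercept at any integer in the box; it misses every integer gridline on the x-axis.
(c) These observations pin down the coefficients.

x^2 - 3*x*y + 1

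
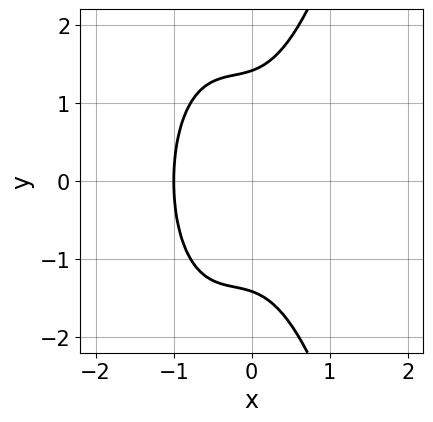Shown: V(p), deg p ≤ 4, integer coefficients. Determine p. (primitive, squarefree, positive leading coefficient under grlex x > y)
First, degree: no degree-2 curve has this shape, so deg p = 3.
Then, symmetries: the y ↦ −y reflection is a symmetry, so y appears only in even powers.
Then, against the integer gridlines: one x-axis crossing is at x = -1.
Finally, these observations pin down the coefficients.

3*x^3 + 2*x^2 - y^2 + x + 2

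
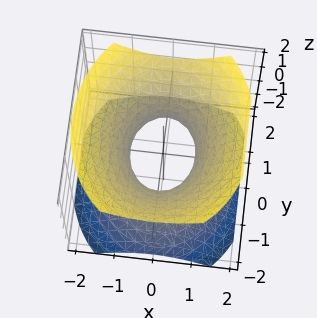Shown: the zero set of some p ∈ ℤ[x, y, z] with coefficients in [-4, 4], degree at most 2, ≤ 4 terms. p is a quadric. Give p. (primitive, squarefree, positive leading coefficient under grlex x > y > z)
3*x^2 + 2*y^2 - 3*z^2 - 2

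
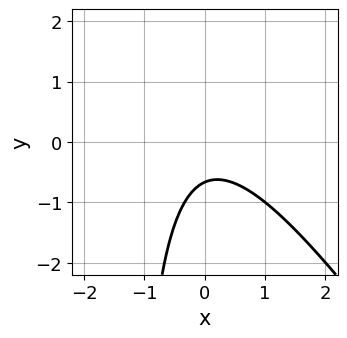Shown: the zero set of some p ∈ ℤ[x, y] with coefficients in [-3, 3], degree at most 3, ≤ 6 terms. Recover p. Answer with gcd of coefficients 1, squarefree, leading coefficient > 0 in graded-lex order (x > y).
3*x^2 + 2*x*y + 3*y + 2

1. The degree is 2 — the shape is more complex than any degree-1 curve.
2. Observable constraints: it misses every integer gridline on the x-axis.
3. Fitting integer coefficients to these (and the overall shape) gives p.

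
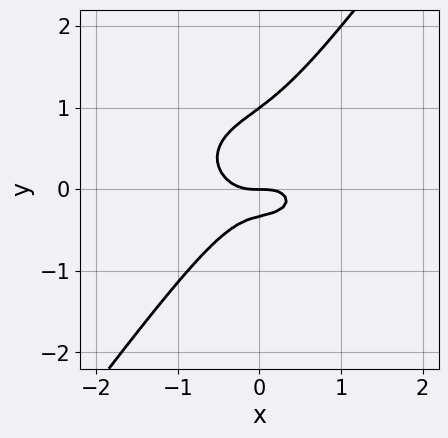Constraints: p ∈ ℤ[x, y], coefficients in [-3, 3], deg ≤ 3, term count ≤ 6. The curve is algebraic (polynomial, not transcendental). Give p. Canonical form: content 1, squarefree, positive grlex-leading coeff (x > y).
2*x^3 + 3*x*y^2 - 3*y^3 + 2*y^2 + y

First, degree: no degree-2 curve has this shape, so deg p = 3.
Next, against the integer gridlines: among the integer gridlines, it crosses the y-axis at y ∈ {0, 1}; it meets the x-axis at x = 0 (among the integer gridlines).
Finally, fitting integer coefficients to these (and the overall shape) gives p.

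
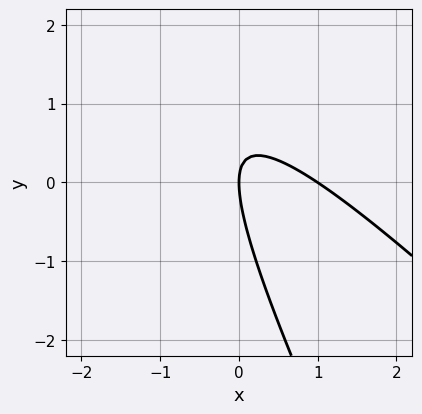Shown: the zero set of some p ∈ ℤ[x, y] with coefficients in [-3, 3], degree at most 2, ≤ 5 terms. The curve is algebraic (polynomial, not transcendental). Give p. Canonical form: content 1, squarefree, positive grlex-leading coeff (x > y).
First, the degree is 2 — no degree-1 curve has this shape.
Then, checking where it meets the axes: the x-axis gridline crossings are at x ∈ {0, 1}; one y-axis crossing is at y = 0.
Finally, these observations pin down the coefficients.

2*x^2 + 3*x*y + y^2 - 2*x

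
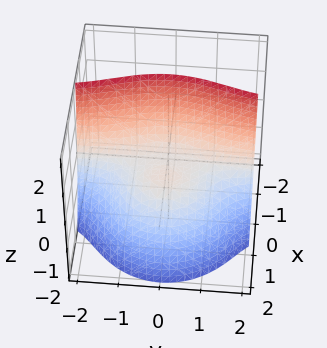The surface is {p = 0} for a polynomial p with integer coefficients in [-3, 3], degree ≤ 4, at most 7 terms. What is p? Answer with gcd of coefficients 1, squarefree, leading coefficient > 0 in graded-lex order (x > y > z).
(a) The degree is 3 — the shape is more complex than any degree-2 surface.
(b) Checking where it meets the axes: the visible y-axis segment lies entirely on the surface; the x-axis gridline crossings are at x ∈ {0, 1}.
(c) The integer polynomial consistent with all of this is the stated p.

2*x^3 + 2*x*y^2 - 2*x^2 + x*z + 2*z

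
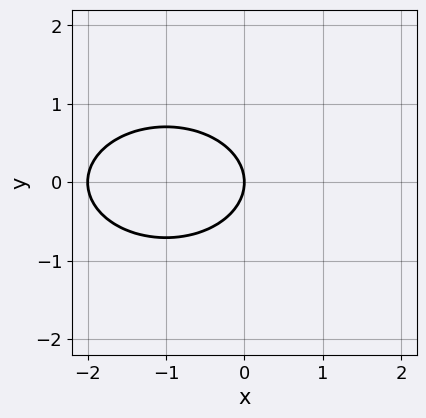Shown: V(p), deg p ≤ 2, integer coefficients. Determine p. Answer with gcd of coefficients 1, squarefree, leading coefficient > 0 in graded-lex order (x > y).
x^2 + 2*y^2 + 2*x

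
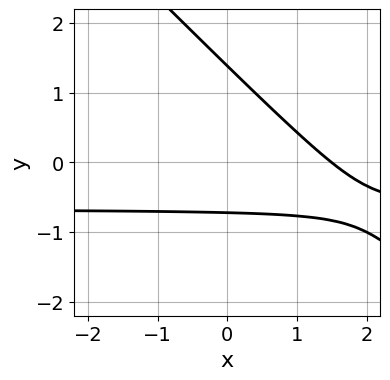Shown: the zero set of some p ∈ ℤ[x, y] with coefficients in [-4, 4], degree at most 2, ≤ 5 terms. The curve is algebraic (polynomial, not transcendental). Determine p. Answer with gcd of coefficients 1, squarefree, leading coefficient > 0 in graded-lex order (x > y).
Degree: a generic line meets the curve in up to 2 points, so deg p = 2.
Matching integer coefficients to the picture gives p.

3*x*y + 3*y^2 + 2*x - 2*y - 3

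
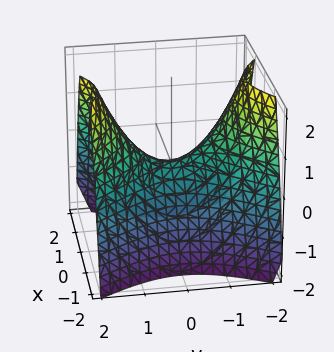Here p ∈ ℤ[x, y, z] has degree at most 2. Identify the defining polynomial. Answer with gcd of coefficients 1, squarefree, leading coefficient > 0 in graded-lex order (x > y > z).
deg p = 2. A saddle surface; a quadric.
Symmetries: it's symmetric under x → −x, forcing even powers of x; the y ↦ −y reflection is a symmetry, so y appears only in even powers.
From the axis intercepts and sections: it crosses the z-axis at the gridline z = 0; one x-axis crossing is at x = 0; one y-axis crossing is at y = 0.
Matching integer coefficients to the picture gives p.

3*x^2 - 2*y^2 + 3*z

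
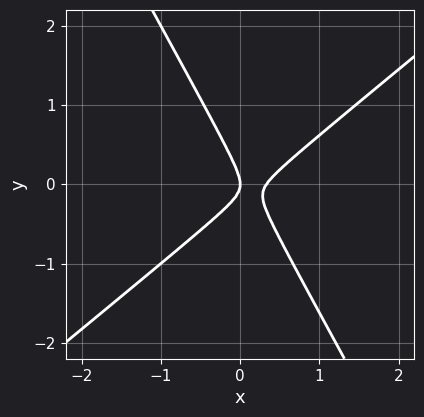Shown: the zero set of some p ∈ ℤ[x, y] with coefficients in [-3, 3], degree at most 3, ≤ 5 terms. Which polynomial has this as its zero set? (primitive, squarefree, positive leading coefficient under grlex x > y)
1. Degree: no degree-1 curve has this shape, so deg p = 2.
2. Checking where it meets the axes: one y-axis crossing is at y = 0; one x-axis crossing is at x = 0.
3. Solving for integer coefficients yields p as stated.

3*x^2 - 2*x*y - 2*y^2 - x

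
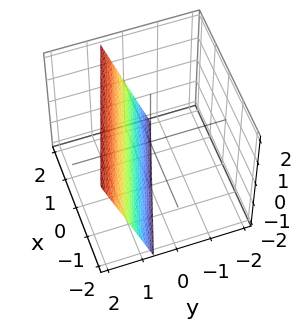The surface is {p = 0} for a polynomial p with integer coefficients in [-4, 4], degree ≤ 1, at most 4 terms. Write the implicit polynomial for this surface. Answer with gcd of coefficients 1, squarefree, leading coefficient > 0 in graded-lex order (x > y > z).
x + 3*y - z - 2

First, deg p = 1. Every cross-section is a straight line — this is a plane.
Then, reading off the gridlines: it crosses the x-axis at the gridline x = 2; it crosses the z-axis at the gridline z = -2.
Finally, these observations pin down the coefficients.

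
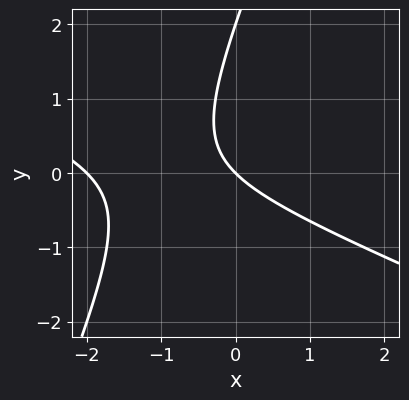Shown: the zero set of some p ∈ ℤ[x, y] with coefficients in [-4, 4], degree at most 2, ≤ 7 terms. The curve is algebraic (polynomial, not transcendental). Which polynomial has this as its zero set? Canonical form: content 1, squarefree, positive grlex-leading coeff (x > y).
x^2 + 2*x*y - y^2 + 2*x + 2*y

(a) deg p = 2. The shape is more complex than any degree-1 curve.
(b) Observable constraints: among the integer gridlines, it crosses the y-axis at y ∈ {0, 2}; the x-axis gridline crossings are at x ∈ {-2, 0}.
(c) These observations pin down the coefficients.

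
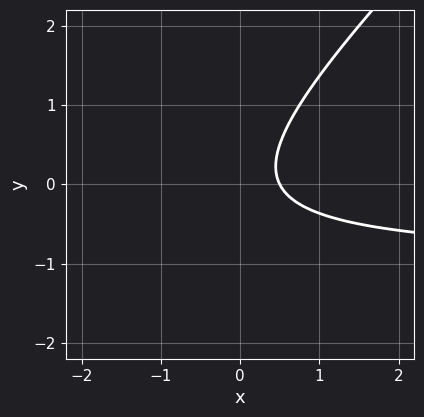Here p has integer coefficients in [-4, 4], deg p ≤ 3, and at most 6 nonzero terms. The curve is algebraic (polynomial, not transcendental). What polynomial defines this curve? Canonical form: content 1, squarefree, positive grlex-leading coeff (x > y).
(a) The degree is 2 — the shape is more complex than any degree-1 curve.
(b) Observable constraints: no y-intercept at any integer in the box.
(c) Solving for integer coefficients yields p as stated.

2*x*y - 2*y^2 + 2*x - 1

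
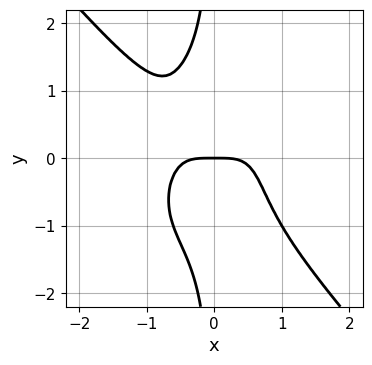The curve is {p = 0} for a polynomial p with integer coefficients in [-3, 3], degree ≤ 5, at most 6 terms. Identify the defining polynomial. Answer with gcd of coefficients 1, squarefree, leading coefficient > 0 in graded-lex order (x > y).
1. Degree: no degree-3 curve has this shape, so deg p = 4.
2. From the visible intercepts: it meets the x-axis at x = 0 (among the integer gridlines); one y-axis crossing is at y = 0.
3. Together with the visible shape, these determine p as stated.

3*x^4 + 2*x*y^3 - x^2*y + 2*y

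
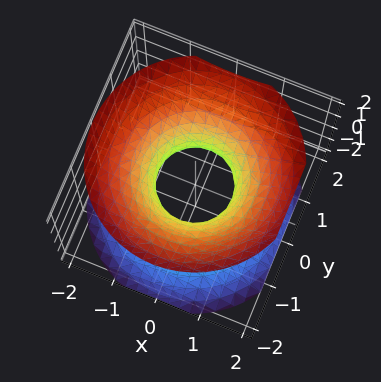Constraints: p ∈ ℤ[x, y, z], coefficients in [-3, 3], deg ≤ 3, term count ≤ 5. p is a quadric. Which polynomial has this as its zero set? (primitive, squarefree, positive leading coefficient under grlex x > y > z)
(a) deg p = 2. An hourglass — one-sheet hyperboloid; a quadric.
(b) By symmetry, the z-axis is an axis of rotation, so x and y enter only as x² + y²; the z ↦ −z reflection is a symmetry, so z appears only in even powers.
(c) From the axis intercepts and sections: a circular section at z = -1 has radius between 1 and 2; it misses every integer gridline on the z-axis.
(d) These observations pin down the coefficients.

3*x^2 + 3*y^2 - 3*z^2 - 2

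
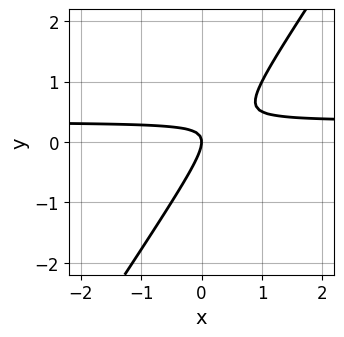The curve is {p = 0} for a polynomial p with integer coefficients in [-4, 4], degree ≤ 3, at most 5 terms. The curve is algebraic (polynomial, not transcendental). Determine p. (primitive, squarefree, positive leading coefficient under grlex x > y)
3*x*y - 2*y^2 - x

(a) deg p = 2. No degree-1 curve has this shape.
(b) Checking where it meets the axes: it crosses the y-axis at the gridline y = 0; it crosses the x-axis at the gridline x = 0.
(c) Together with the visible shape, these determine p as stated.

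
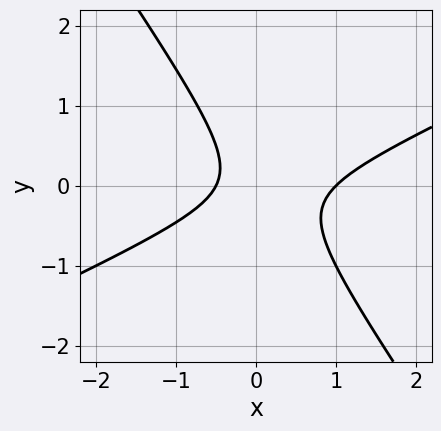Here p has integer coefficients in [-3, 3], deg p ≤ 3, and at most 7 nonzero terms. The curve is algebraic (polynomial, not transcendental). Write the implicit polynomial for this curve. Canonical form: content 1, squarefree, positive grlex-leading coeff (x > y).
2*x^2 - 3*x*y - 3*y^2 - x - 1

First, degree: a generic line meets the curve in up to 2 points, so deg p = 2.
Then, from the axis intercepts and sections: one x-axis crossing is at x = 1; the curve avoids every integer y-axis point in the box.
Finally, matching integer coefficients to the picture gives p.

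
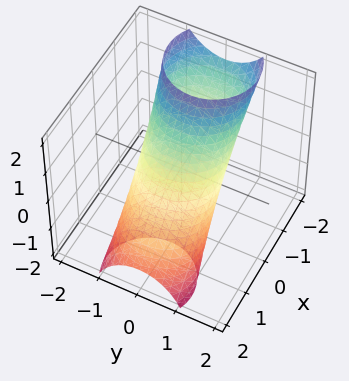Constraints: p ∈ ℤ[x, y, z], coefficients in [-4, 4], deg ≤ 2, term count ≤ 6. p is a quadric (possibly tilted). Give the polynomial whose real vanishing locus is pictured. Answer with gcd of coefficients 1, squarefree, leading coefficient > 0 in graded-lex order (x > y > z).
2*x^2 + 3*x*z + 2*y^2 + z^2 - 2

(a) The degree is 2 — a generic line meets the surface in up to 2 points.
(b) Reading off the gridlines: among the integer gridlines, it crosses the y-axis at y ∈ {-1, 1}; the x-axis gridline crossings are at x ∈ {-1, 1}.
(c) Solving for integer coefficients yields p as stated.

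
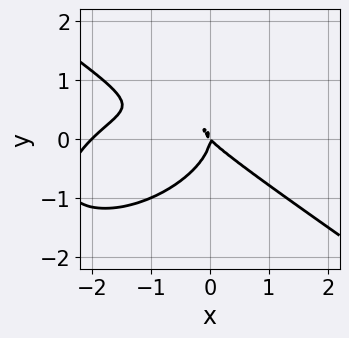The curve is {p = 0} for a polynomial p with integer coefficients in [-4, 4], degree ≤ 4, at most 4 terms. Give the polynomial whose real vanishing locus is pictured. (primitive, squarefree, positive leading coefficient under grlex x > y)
1. deg p = 3.
2. Against the integer gridlines: it crosses the y-axis at the gridline y = 0; among the integer gridlines, it crosses the x-axis at x ∈ {-2, 0}.
3. Together with the visible shape, these determine p as stated.

x^3 + 3*y^3 + 2*x^2 + 2*x*y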